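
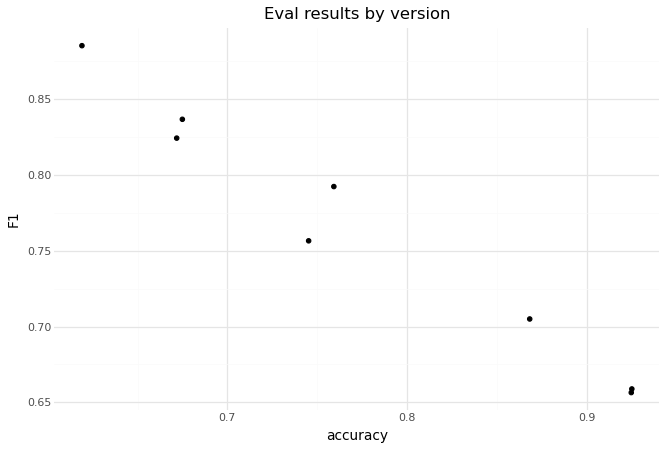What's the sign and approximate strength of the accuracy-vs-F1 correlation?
Points are negatively correlated; strong (|r| ≈ 1.0).

negative, strong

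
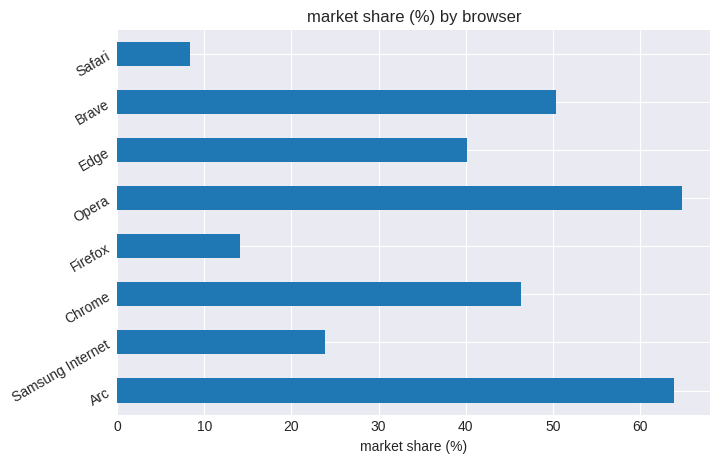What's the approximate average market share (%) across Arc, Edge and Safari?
(60 + 40 + 10) / 3 ≈ 37.

≈ 37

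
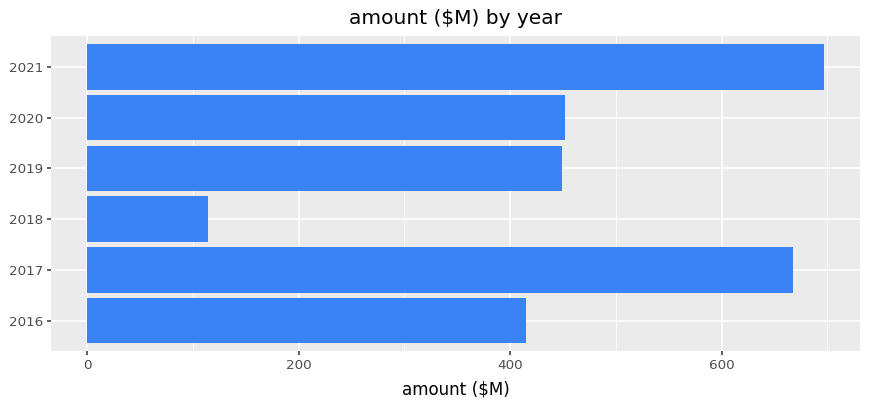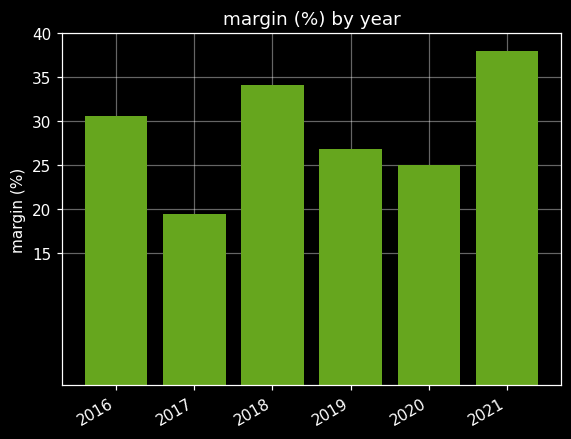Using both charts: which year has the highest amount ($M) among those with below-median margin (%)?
Chart 2 median margin (%) ≈ 30; below-median years: 2017, 2019, 2020. Among those, 2017 has the highest amount ($M) (≈ 700).

2017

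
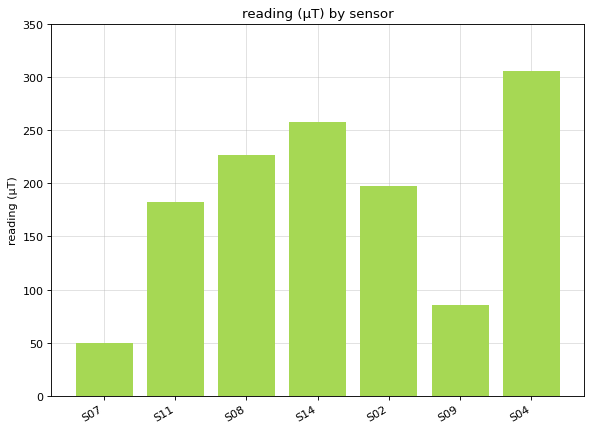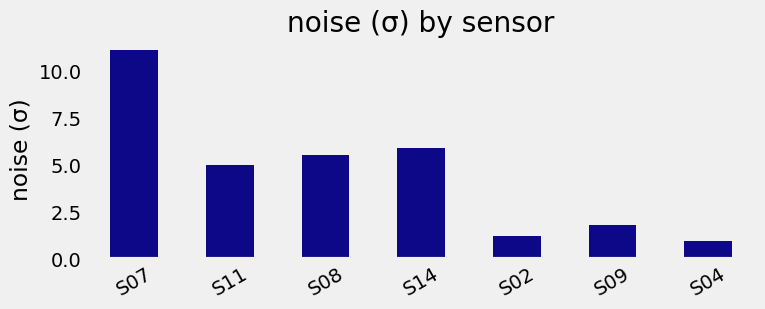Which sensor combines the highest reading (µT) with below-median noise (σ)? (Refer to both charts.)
S04

Chart 2 median noise (σ) ≈ 6; below-median sensors: S02, S09, S04. Among those, S04 has the highest reading (µT) (≈ 300).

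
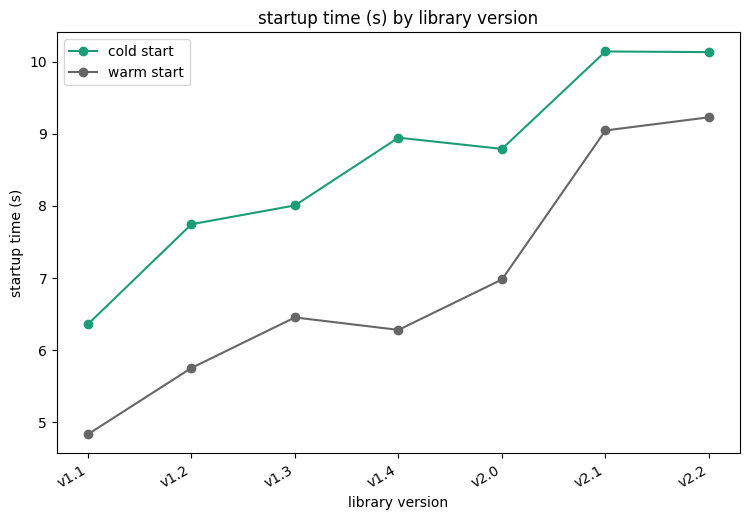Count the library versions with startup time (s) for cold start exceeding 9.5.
Above 9.5: v2.1, v2.2.

2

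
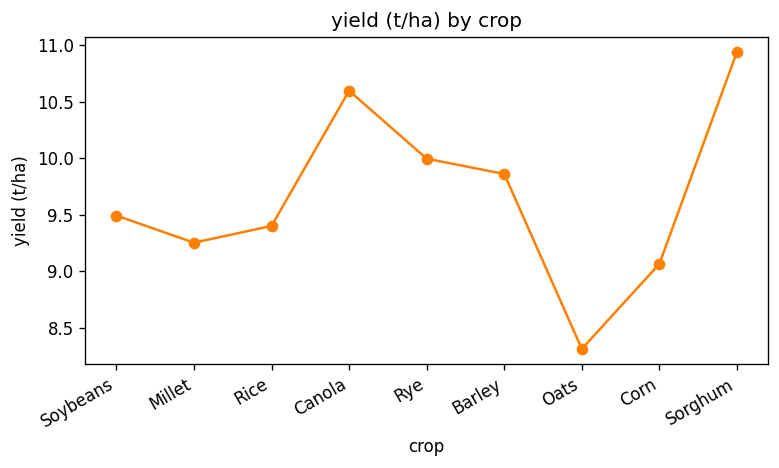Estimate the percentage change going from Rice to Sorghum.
Rice ≈ 9.5, Sorghum ≈ 11.0; (11.0 − 9.5) / 9.5 ≈ +15.8%.

≈ +15.8%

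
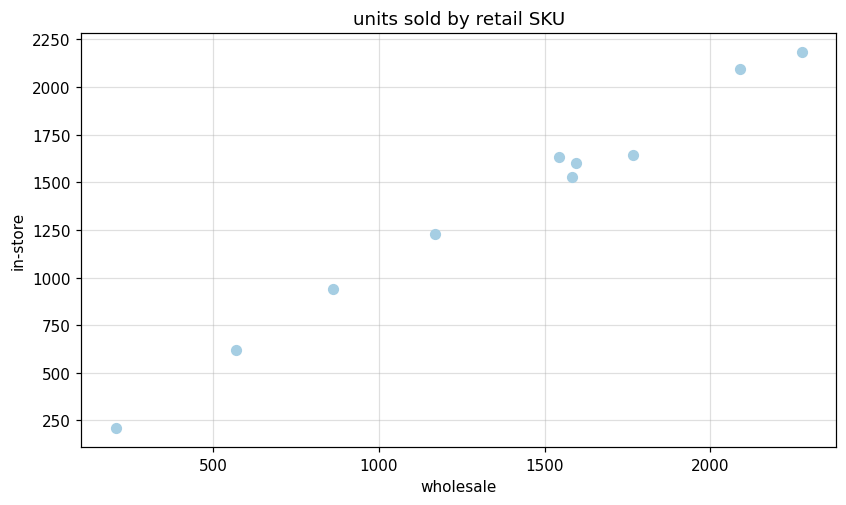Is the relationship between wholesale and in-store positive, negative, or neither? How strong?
Points are positively correlated; strong (|r| ≈ 1.0).

positive, strong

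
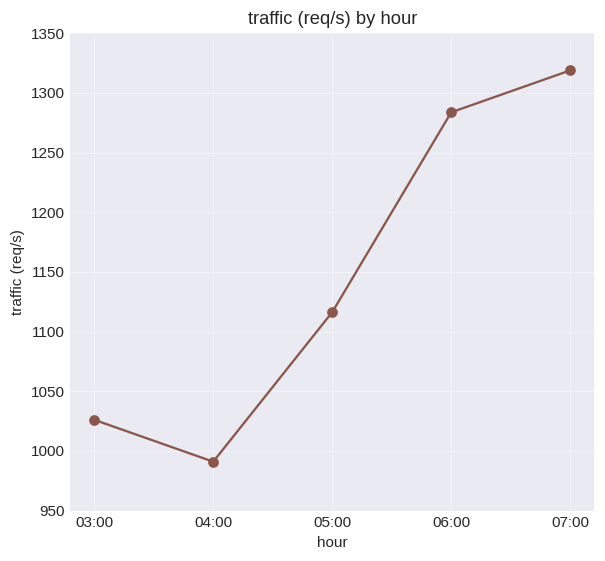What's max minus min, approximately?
≈ 300

Max 07:00 ≈ 1300, min 04:00 ≈ 1000; range ≈ 300.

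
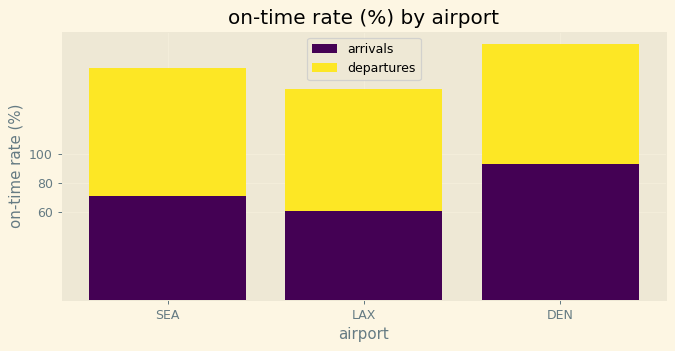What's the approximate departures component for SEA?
departures top ≈ 160, bottom ≈ 80; segment ≈ 80.

≈ 80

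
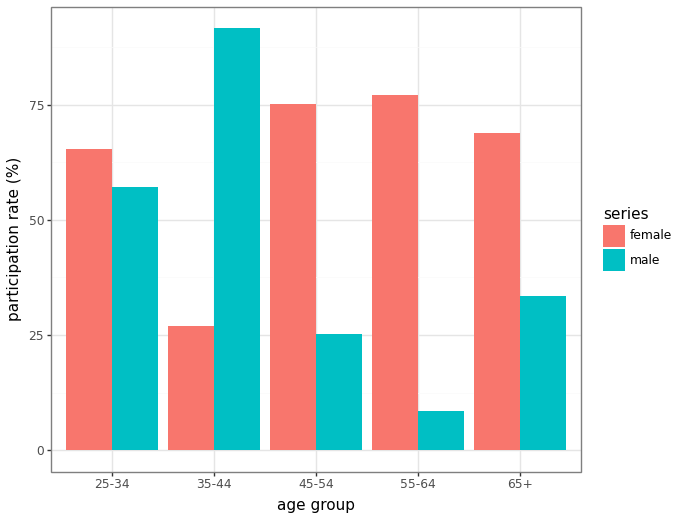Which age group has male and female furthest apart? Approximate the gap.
55-64: male ≈ 10, female ≈ 80 → gap ≈ 70. Next-largest (35-44) is only ≈ 60.

55-64, ≈ 70 %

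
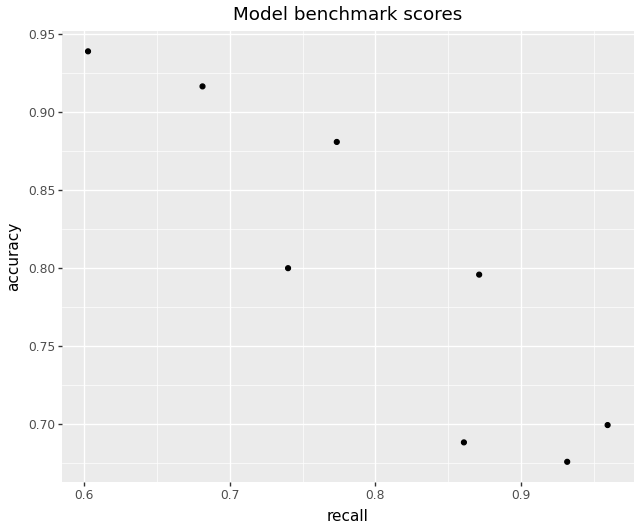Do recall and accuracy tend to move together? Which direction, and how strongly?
negative, strong

Points are negatively correlated; strong (|r| ≈ 0.9).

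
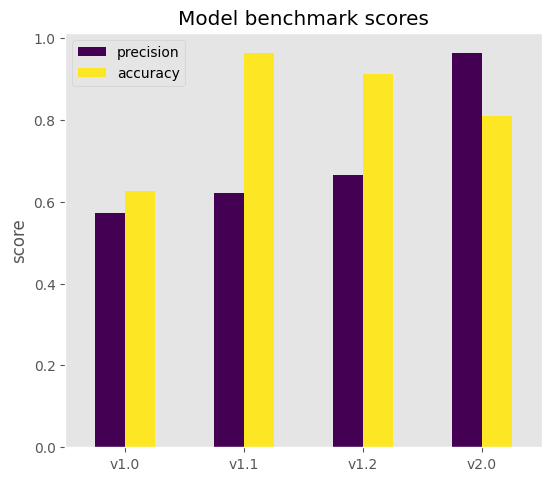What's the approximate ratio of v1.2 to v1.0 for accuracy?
v1.2 ≈ 0.9, v1.0 ≈ 0.6; 0.9/0.6 ≈ 1.5.

≈ 1.5×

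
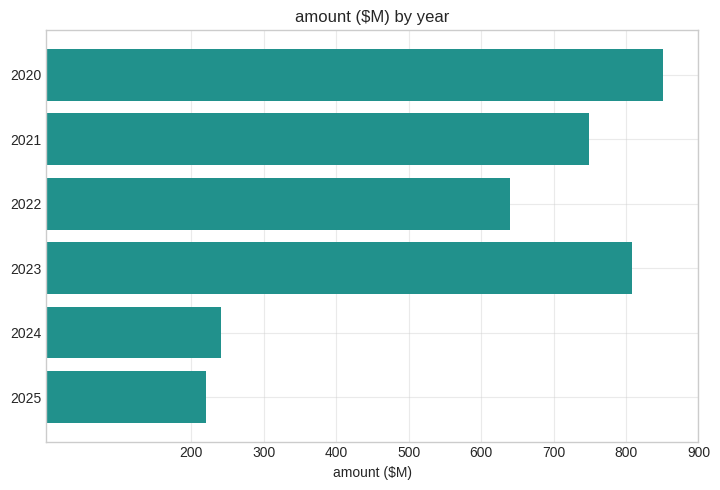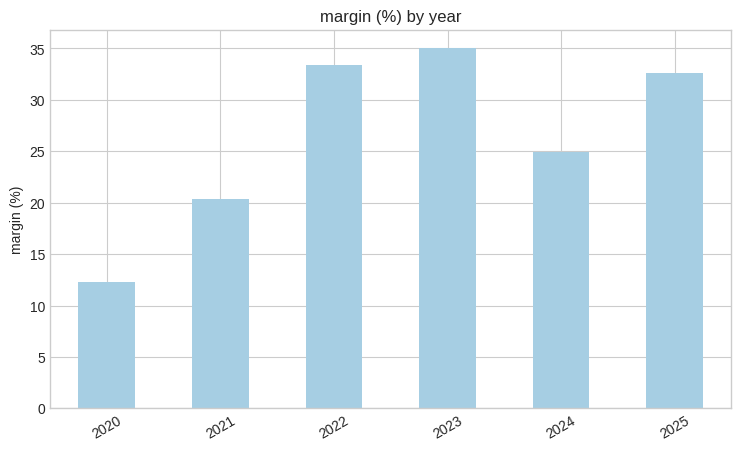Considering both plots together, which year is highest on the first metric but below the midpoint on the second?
2020

Chart 2 median margin (%) ≈ 30; below-median years: 2020, 2021, 2024. Among those, 2020 has the highest amount ($M) (≈ 900).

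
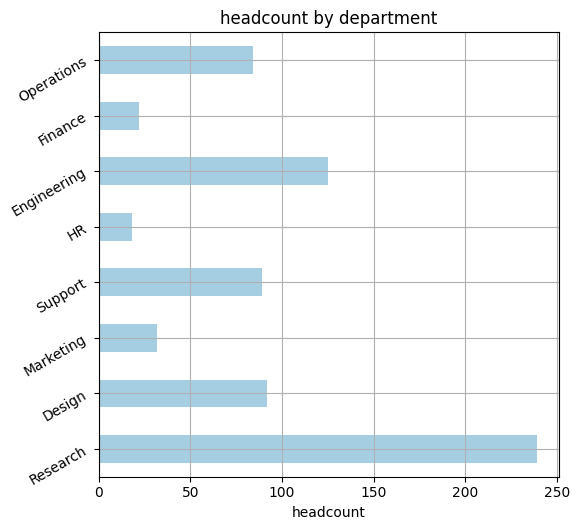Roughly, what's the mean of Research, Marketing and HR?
(240 + 40 + 20) / 3 ≈ 100.

≈ 100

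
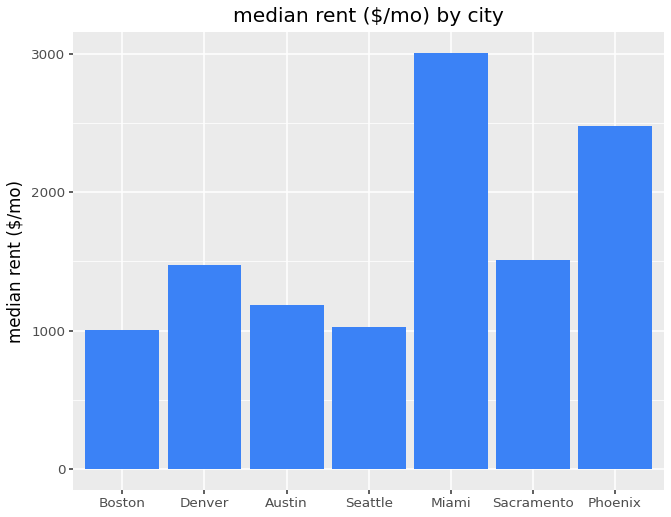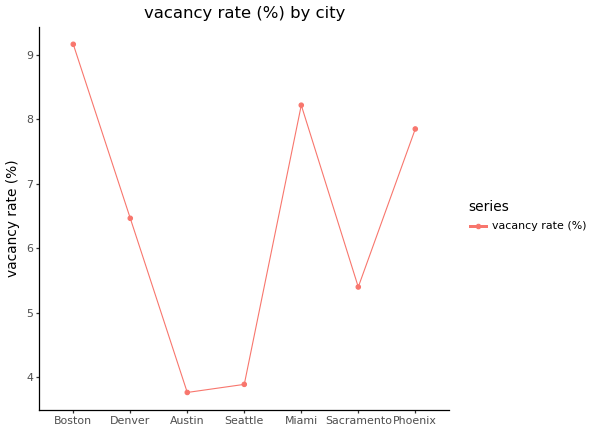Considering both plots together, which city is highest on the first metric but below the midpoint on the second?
Chart 2 median vacancy rate (%) ≈ 6; below-median cities: Austin, Seattle, Sacramento. Among those, Sacramento has the highest median rent ($/mo) (≈ 1500).

Sacramento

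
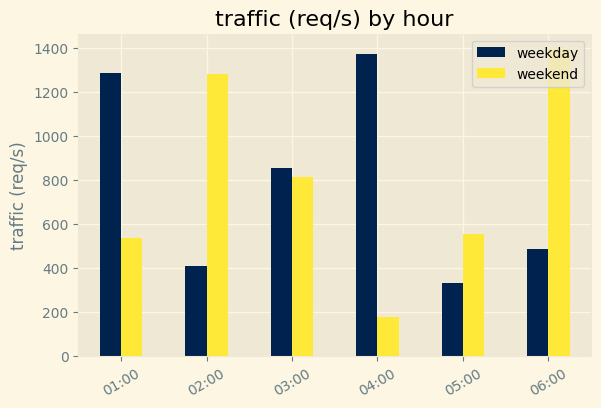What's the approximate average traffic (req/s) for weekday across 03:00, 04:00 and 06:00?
(800 + 1400 + 400) / 3 ≈ 867.

≈ 867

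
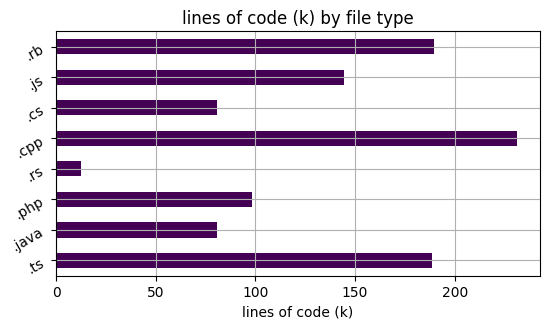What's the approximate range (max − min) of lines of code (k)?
≈ 220

Max .cpp ≈ 240, min .rs ≈ 20; range ≈ 220.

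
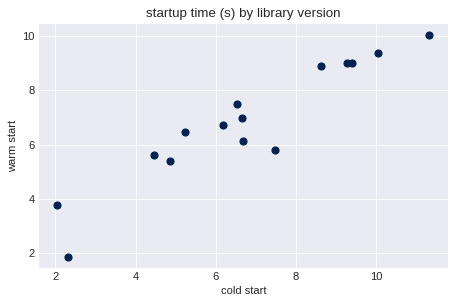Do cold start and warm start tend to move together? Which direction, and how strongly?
Points are positively correlated; strong (|r| ≈ 0.9).

positive, strong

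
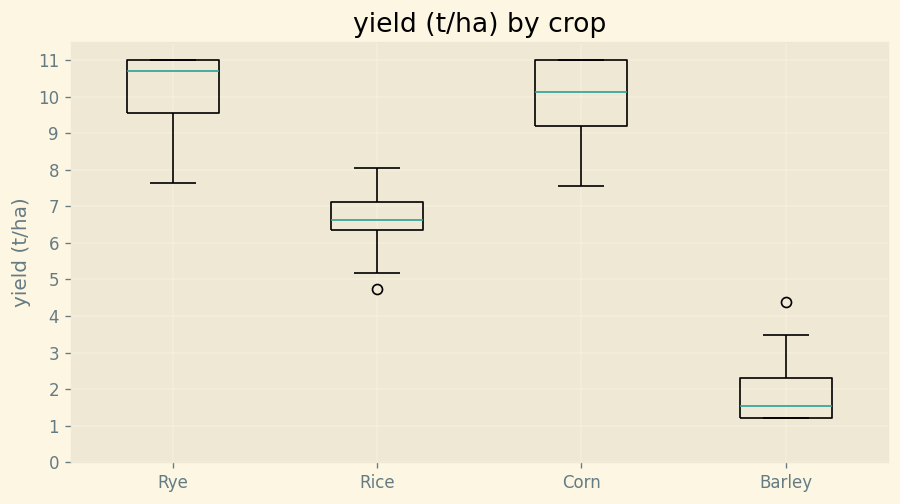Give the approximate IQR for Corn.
Q3 ≈ 11, Q1 ≈ 9; IQR ≈ 2.

≈ 2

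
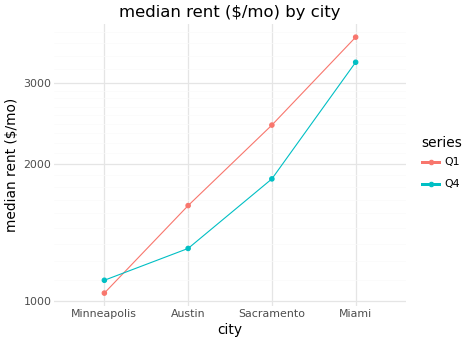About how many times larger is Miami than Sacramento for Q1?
≈ 1.6×

Miami ≈ 4000, Sacramento ≈ 2500; 4000/2500 ≈ 1.6.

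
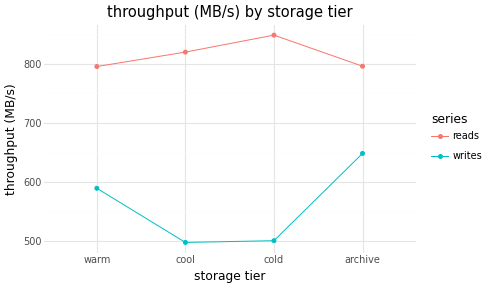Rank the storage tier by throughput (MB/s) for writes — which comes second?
warm

Top 3 for writes: archive ≈ 650, warm ≈ 600, cold ≈ 500.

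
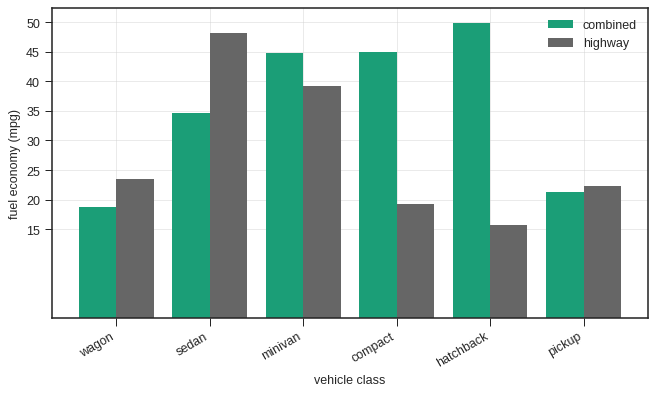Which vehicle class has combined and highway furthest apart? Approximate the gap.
hatchback: combined ≈ 50, highway ≈ 15 → gap ≈ 35. Next-largest (compact) is only ≈ 25.

hatchback, ≈ 35 mpg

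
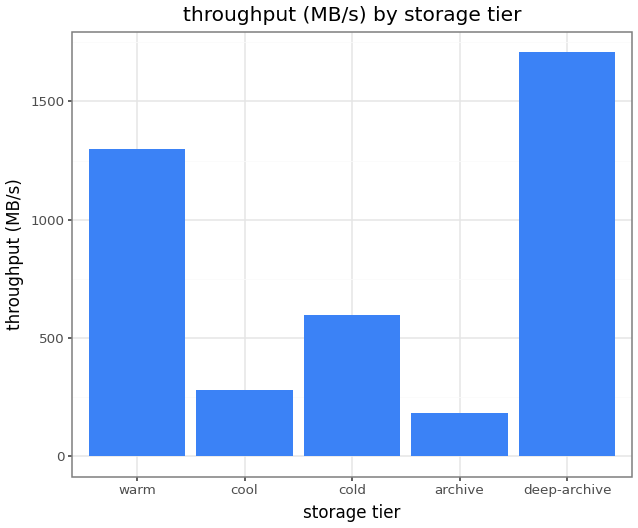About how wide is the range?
≈ 1600

Max deep-archive ≈ 1800, min archive ≈ 200; range ≈ 1600.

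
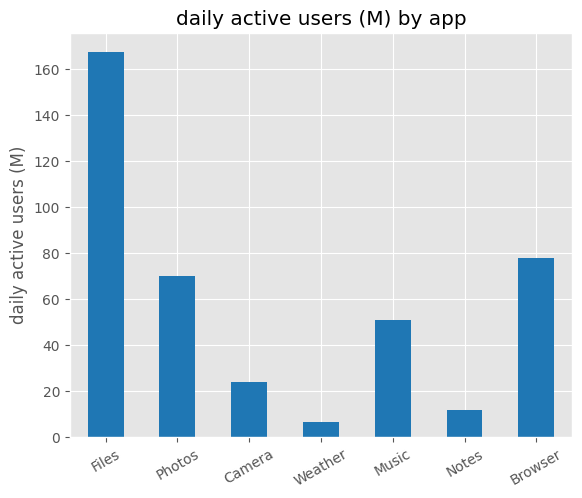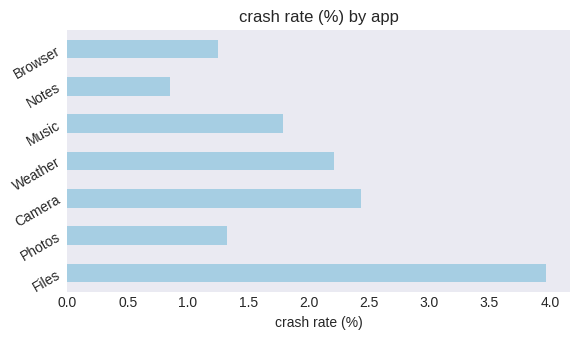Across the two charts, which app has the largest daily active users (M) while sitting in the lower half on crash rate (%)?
Chart 2 median crash rate (%) ≈ 2; below-median apps: Photos, Notes, Browser. Among those, Browser has the highest daily active users (M) (≈ 80).

Browser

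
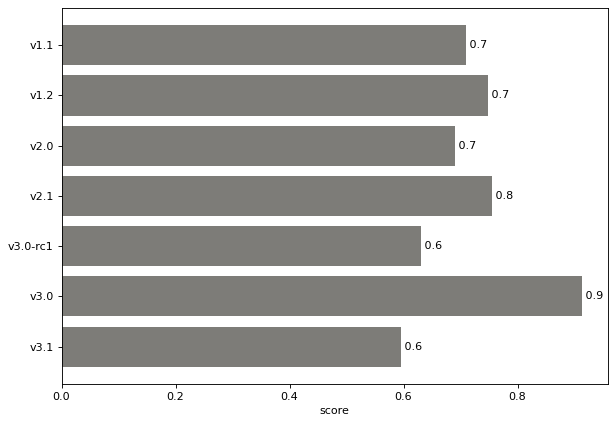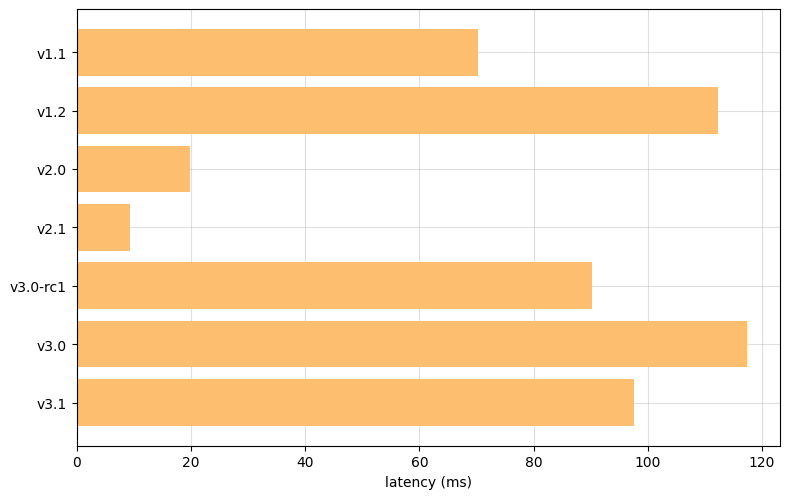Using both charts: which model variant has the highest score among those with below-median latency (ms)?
Chart 2 median latency (ms) ≈ 100; below-median model variants: v1.1, v2.0, v2.1. Among those, v2.1 has the highest score (≈ 0.8).

v2.1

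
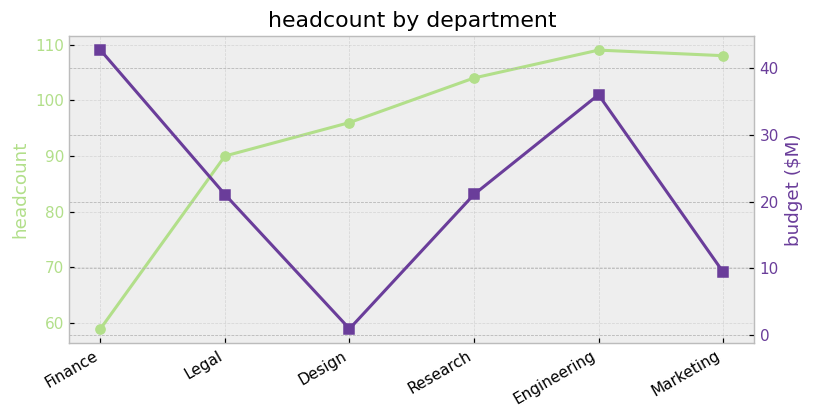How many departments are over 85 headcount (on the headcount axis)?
5

Above 85: Legal, Design, Research, Engineering, Marketing.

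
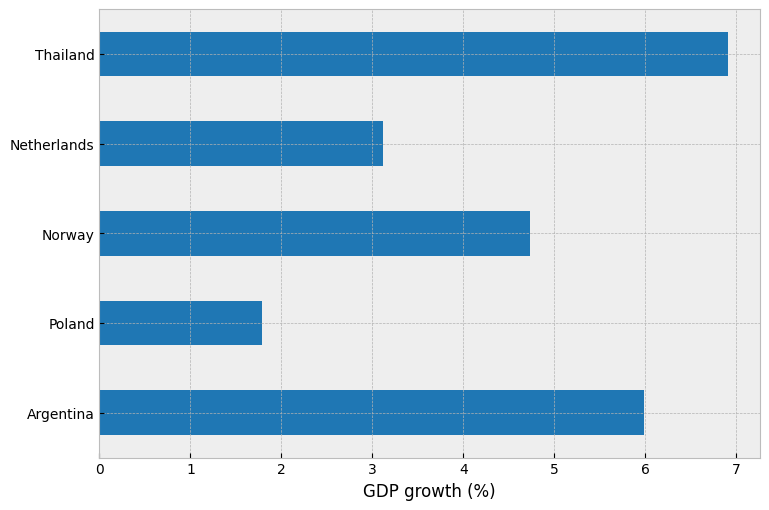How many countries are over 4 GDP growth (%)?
3

Above 4: Argentina, Norway, Thailand.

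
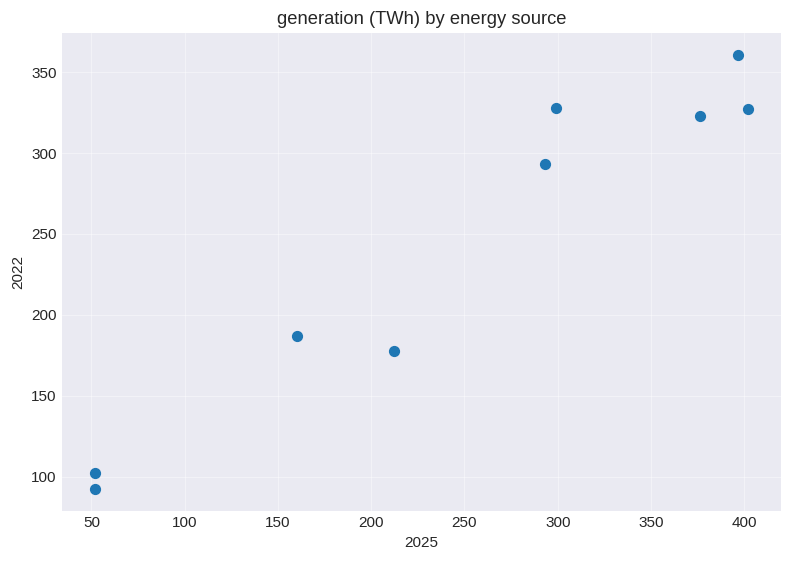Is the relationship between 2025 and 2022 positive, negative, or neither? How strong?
Points are positively correlated; strong (|r| ≈ 1.0).

positive, strong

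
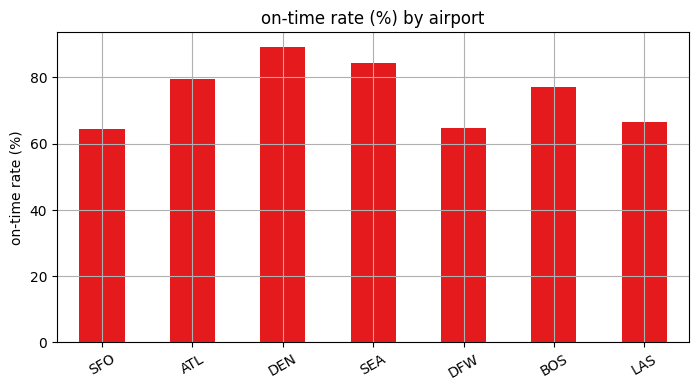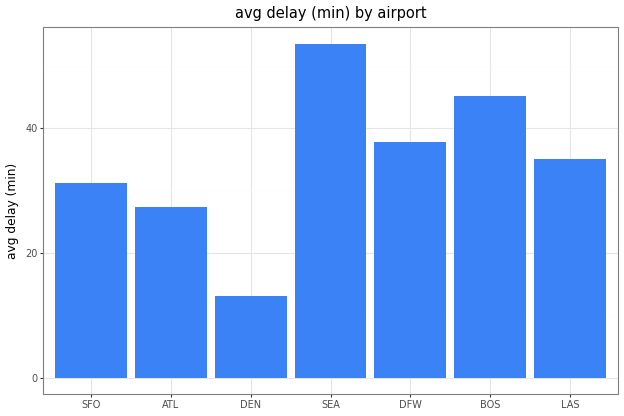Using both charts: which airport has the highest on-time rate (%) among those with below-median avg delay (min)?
Chart 2 median avg delay (min) ≈ 35; below-median airports: SFO, ATL, DEN. Among those, DEN has the highest on-time rate (%) (≈ 90).

DEN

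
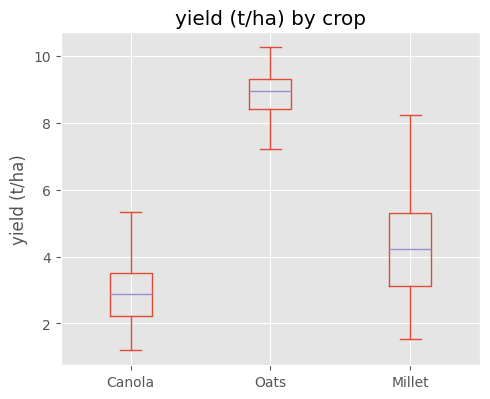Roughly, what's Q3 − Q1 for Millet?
Q3 ≈ 5, Q1 ≈ 3; IQR ≈ 2.

≈ 2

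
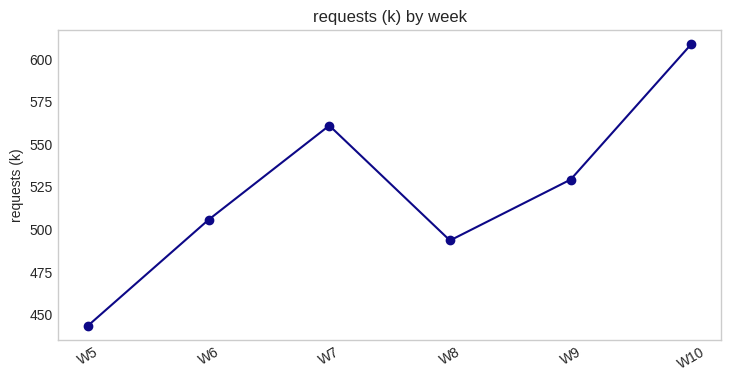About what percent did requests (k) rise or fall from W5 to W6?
W5 ≈ 440, W6 ≈ 500; (500 − 440) / 440 ≈ +13.6%.

≈ +13.6%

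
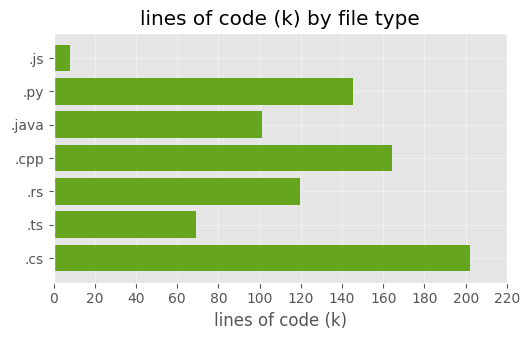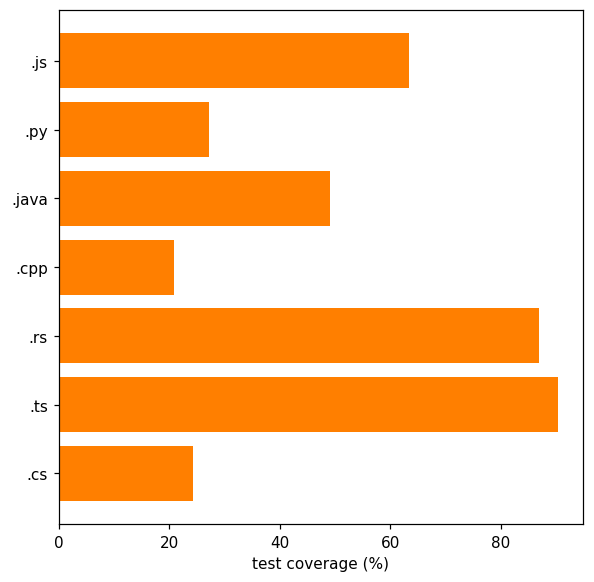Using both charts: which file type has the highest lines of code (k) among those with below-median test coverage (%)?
.cs

Chart 2 median test coverage (%) ≈ 50; below-median file types: .py, .cpp, .cs. Among those, .cs has the highest lines of code (k) (≈ 200).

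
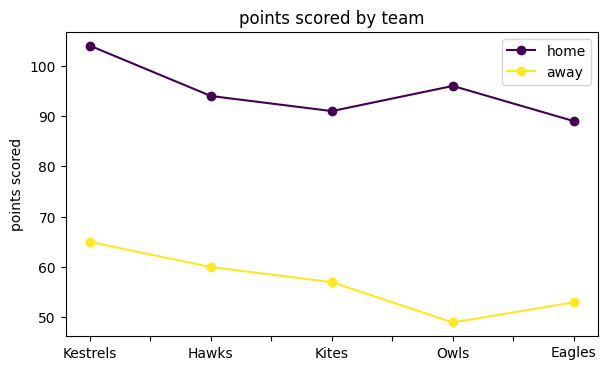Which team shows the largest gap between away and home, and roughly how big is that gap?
Owls: away ≈ 50, home ≈ 95 → gap ≈ 45. Next-largest (Kestrels) is only ≈ 40.

Owls, ≈ 45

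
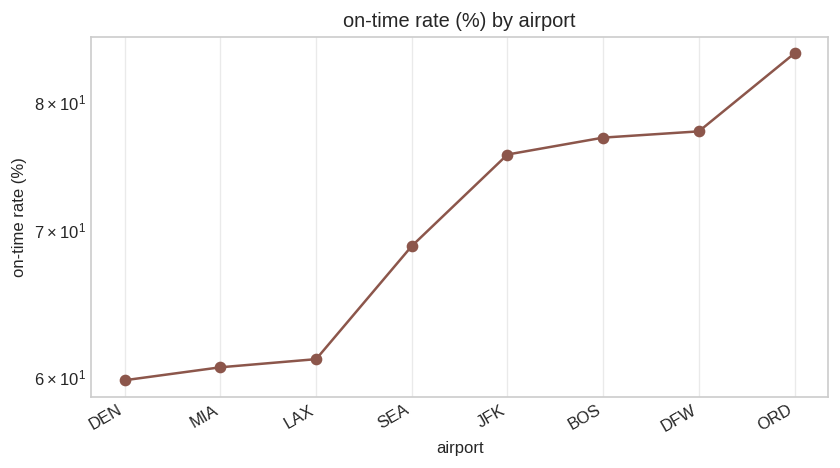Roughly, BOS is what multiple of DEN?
BOS ≈ 75, DEN ≈ 60; 75/60 ≈ 1.25.

≈ 1.25×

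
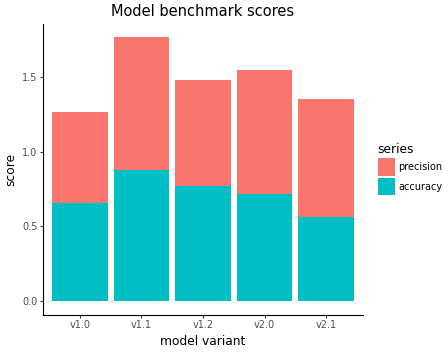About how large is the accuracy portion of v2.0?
≈ 0.8

accuracy top ≈ 0.8, bottom ≈ 0.0; segment ≈ 0.8.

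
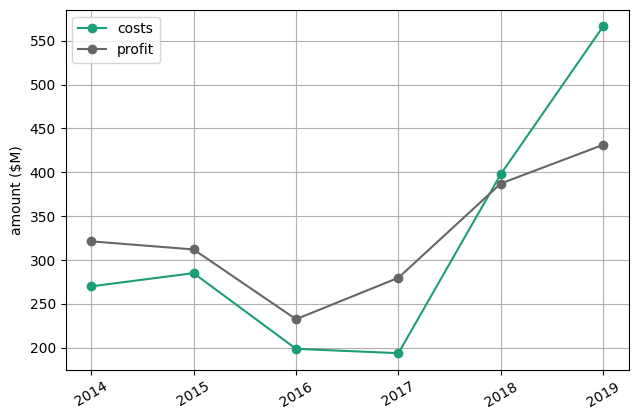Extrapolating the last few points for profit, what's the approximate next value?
≈ 525

Last three: 300, 400, 450 → slope ≈ 75/step → next ≈ 525.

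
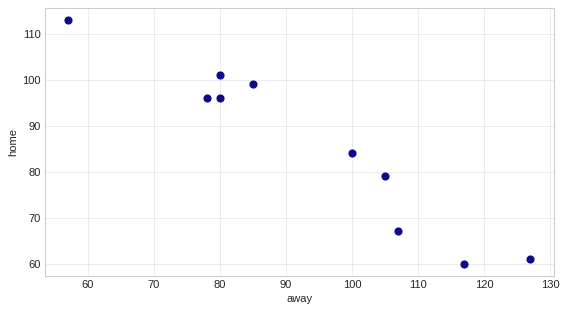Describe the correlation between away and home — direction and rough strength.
negative, strong

Points are negatively correlated; strong (|r| ≈ 1.0).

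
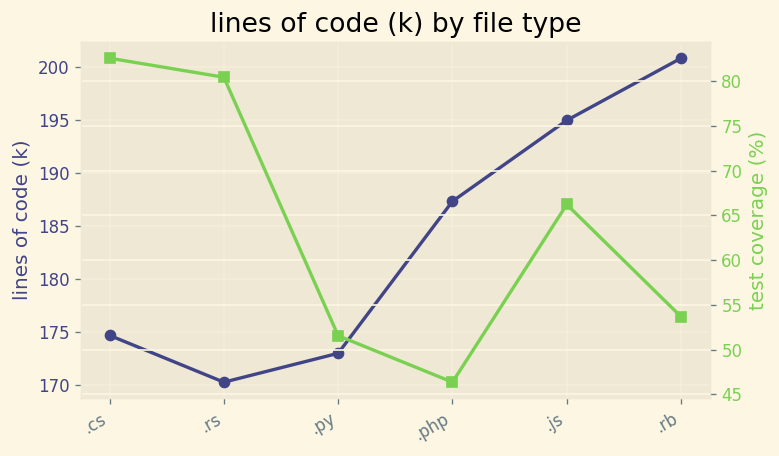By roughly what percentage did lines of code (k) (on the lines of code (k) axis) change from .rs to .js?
≈ +14.7%

.rs ≈ 170, .js ≈ 195; (195 − 170) / 170 ≈ +14.7%.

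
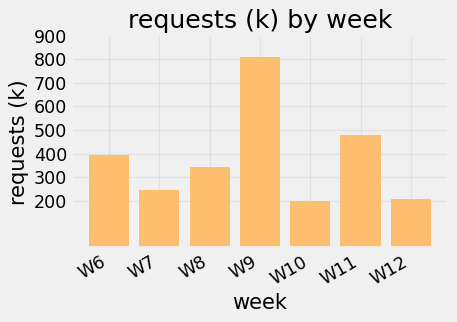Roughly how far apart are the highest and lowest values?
Max W9 ≈ 800, min W10 ≈ 200; range ≈ 600.

≈ 600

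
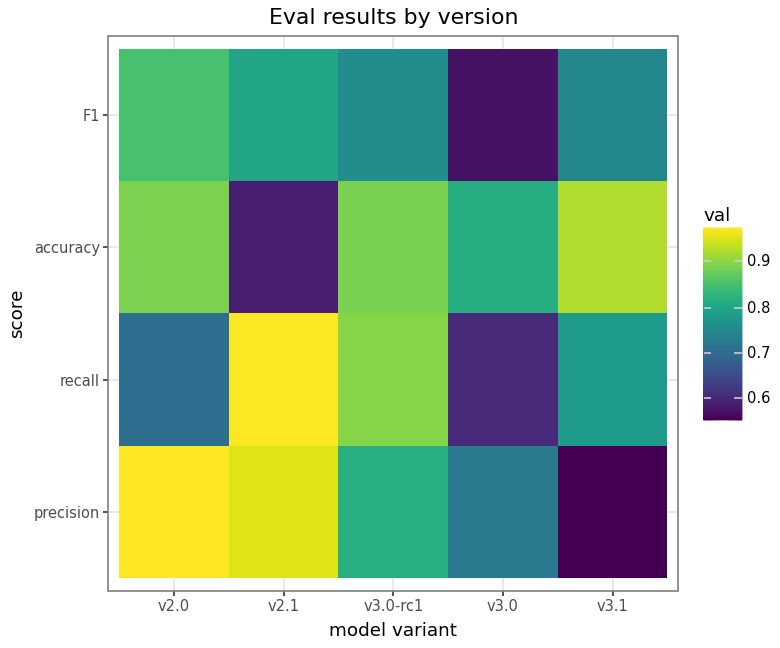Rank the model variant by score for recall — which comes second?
Top 3 for recall: v2.1 ≈ 0.95, v3.0-rc1 ≈ 0.90, v3.1 ≈ 0.80.

v3.0-rc1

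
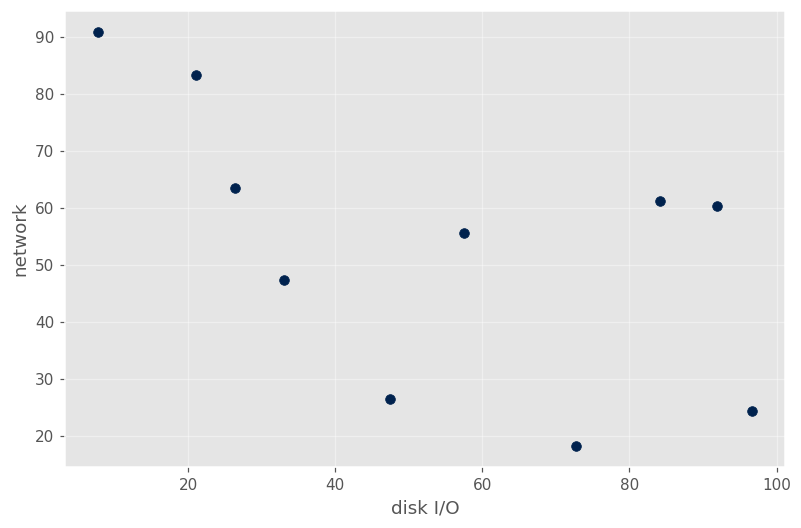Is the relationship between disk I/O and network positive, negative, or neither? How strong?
Points are negatively correlated; moderate (|r| ≈ 0.6).

negative, moderate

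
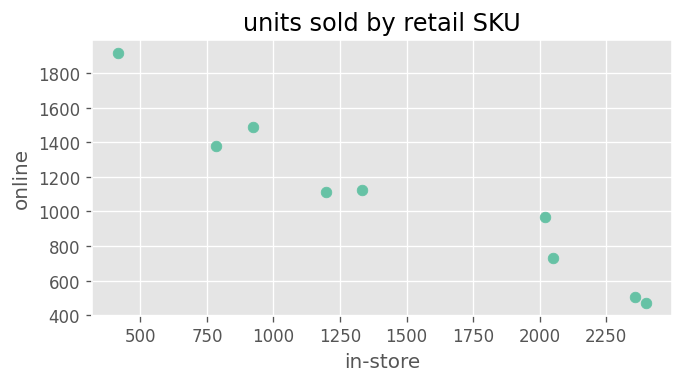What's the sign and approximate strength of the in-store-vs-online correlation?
Points are negatively correlated; strong (|r| ≈ 1.0).

negative, strong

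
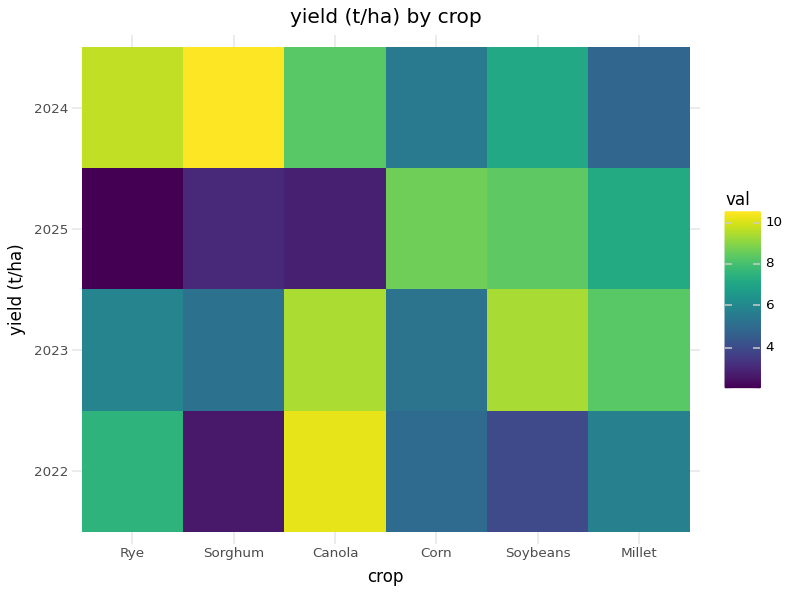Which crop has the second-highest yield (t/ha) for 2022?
Top 3 for 2022: Canola ≈ 10, Rye ≈ 8, Millet ≈ 6.

Rye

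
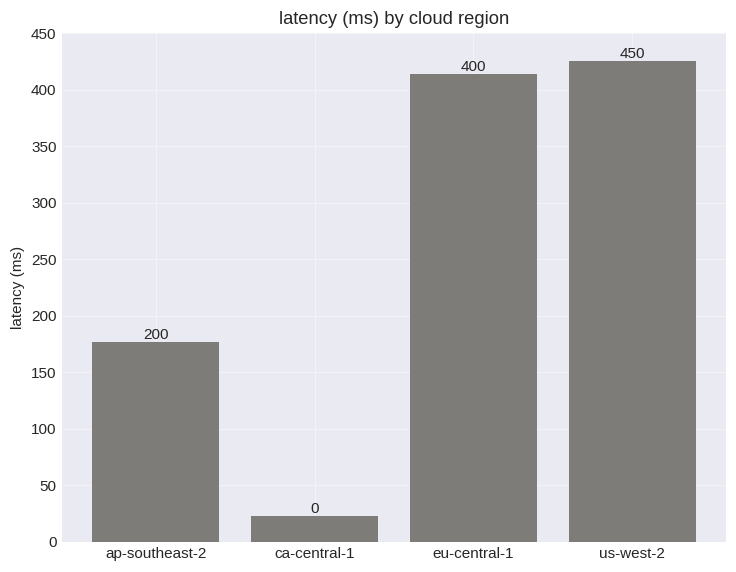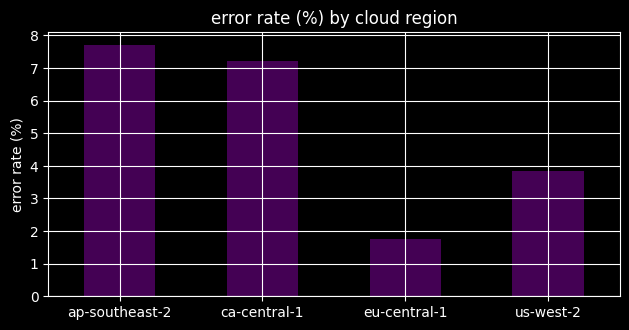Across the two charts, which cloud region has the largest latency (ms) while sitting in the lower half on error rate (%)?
Chart 2 median error rate (%) ≈ 6; below-median cloud regions: eu-central-1, us-west-2. Among those, us-west-2 has the highest latency (ms) (≈ 450).

us-west-2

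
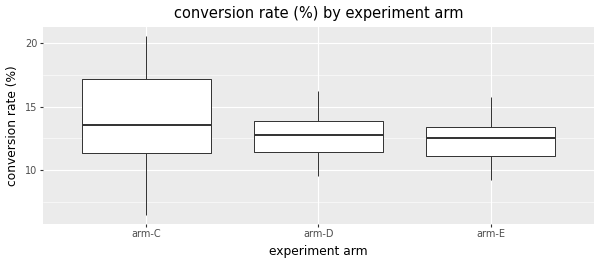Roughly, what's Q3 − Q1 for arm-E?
Q3 ≈ 13.4, Q1 ≈ 11.2; IQR ≈ 2.2.

≈ 2.2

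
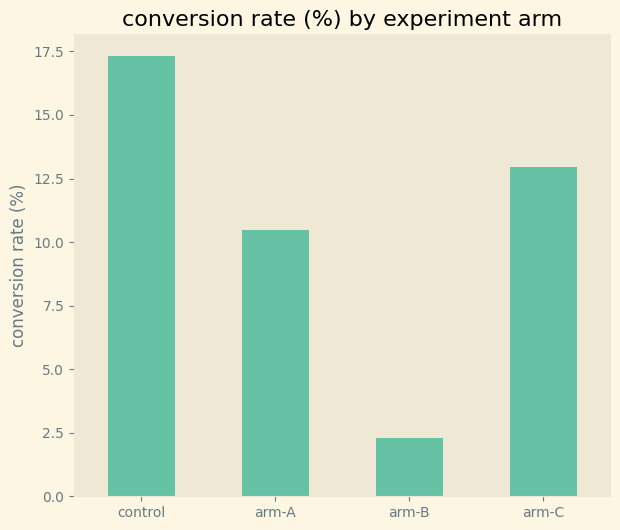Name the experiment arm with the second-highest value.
Top 3: control ≈ 18, arm-C ≈ 12, arm-A ≈ 10.

arm-C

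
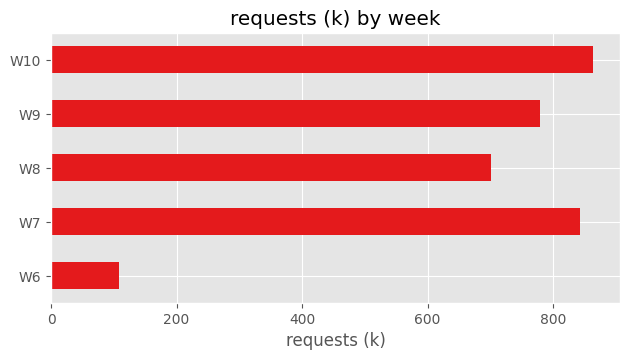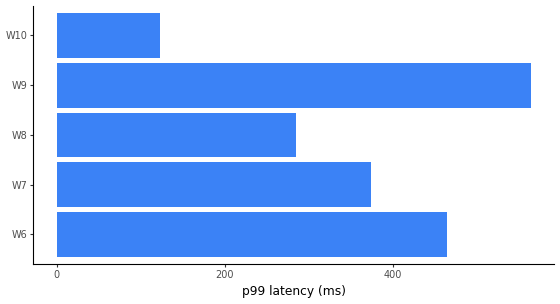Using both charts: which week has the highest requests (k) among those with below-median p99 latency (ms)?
Chart 2 median p99 latency (ms) ≈ 400; below-median weeks: W8, W10. Among those, W10 has the highest requests (k) (≈ 900).

W10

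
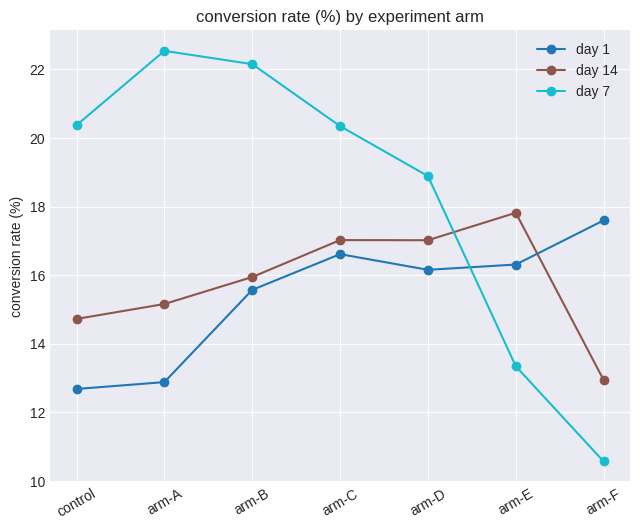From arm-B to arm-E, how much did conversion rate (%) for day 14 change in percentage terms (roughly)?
≈ +12.5%

arm-B ≈ 16, arm-E ≈ 18; (18 − 16) / 16 ≈ +12.5%.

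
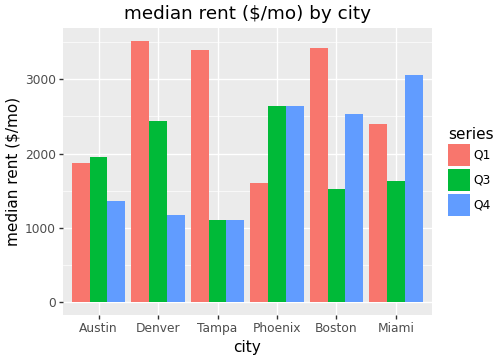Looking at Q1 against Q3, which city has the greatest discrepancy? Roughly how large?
Tampa, ≈ 2500 $/mo

Tampa: Q1 ≈ 3500, Q3 ≈ 1000 → gap ≈ 2500. Next-largest (Boston) is only ≈ 2000.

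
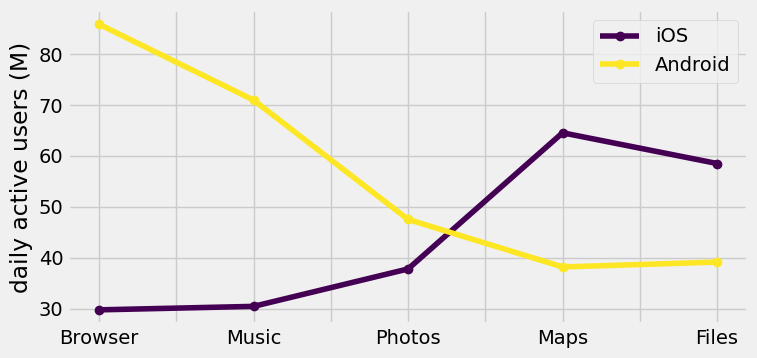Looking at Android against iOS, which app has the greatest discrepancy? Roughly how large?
Browser, ≈ 55 M

Browser: Android ≈ 85, iOS ≈ 30 → gap ≈ 55. Next-largest (Music) is only ≈ 40.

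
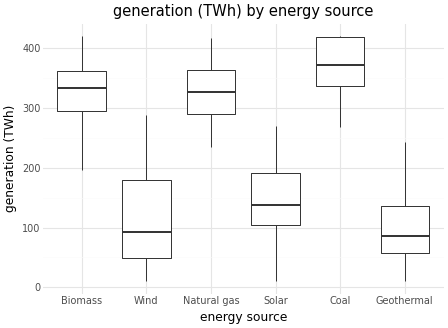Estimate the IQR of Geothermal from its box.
Q3 ≈ 125, Q1 ≈ 50; IQR ≈ 75.

≈ 75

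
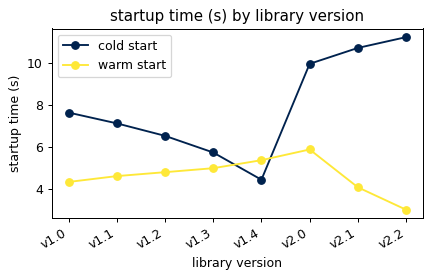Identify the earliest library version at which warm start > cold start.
v1.3: warm start ≈ 5 vs cold start ≈ 6 (not yet); v1.4: warm start ≈ 5 vs cold start ≈ 4 (first crossover).

v1.4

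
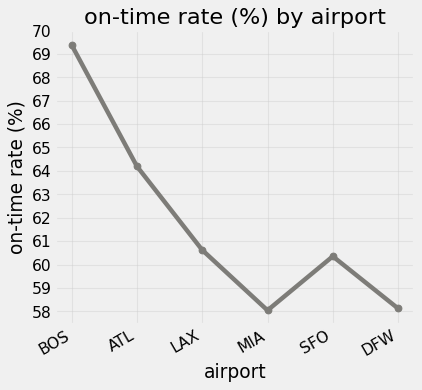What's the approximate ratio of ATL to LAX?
ATL ≈ 64, LAX ≈ 61; 64/61 ≈ 1.05.

≈ 1.05×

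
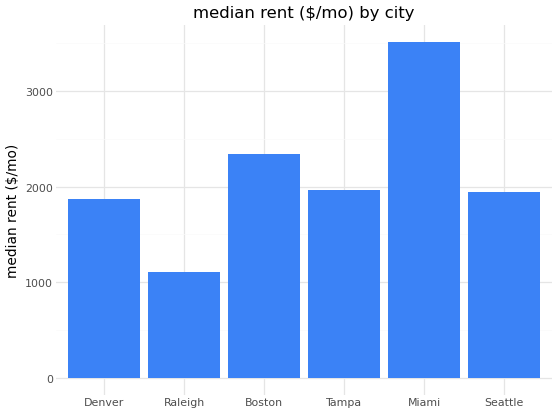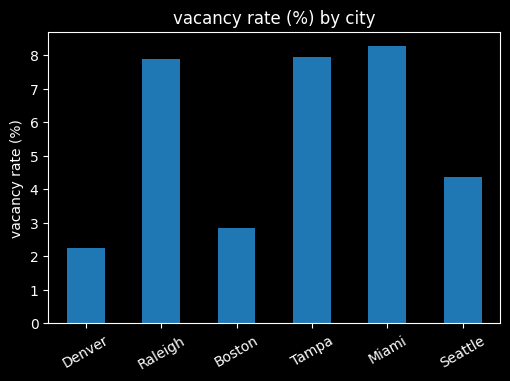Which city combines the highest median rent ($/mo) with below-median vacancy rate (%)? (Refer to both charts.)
Chart 2 median vacancy rate (%) ≈ 6; below-median cities: Denver, Boston, Seattle. Among those, Boston has the highest median rent ($/mo) (≈ 2500).

Boston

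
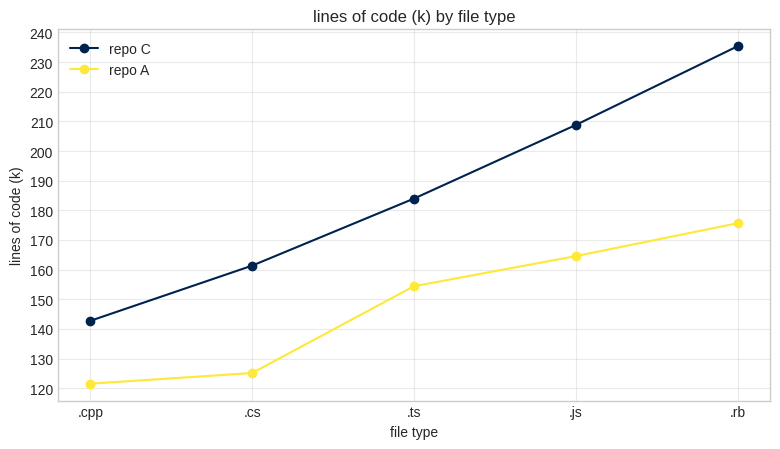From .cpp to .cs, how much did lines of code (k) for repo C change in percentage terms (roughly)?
≈ +14.3%

.cpp ≈ 140, .cs ≈ 160; (160 − 140) / 140 ≈ +14.3%.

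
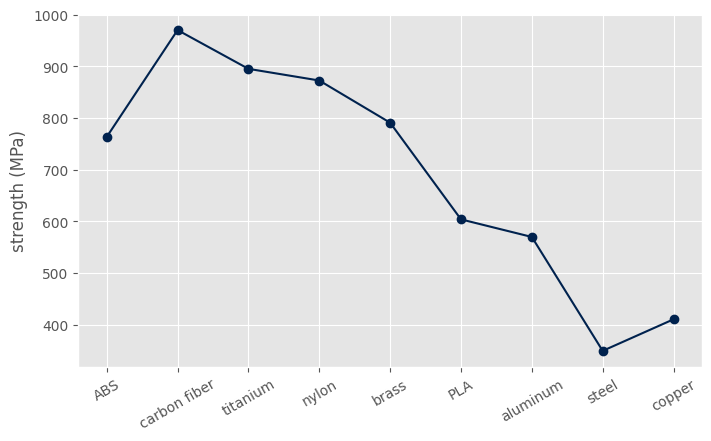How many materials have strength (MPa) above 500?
7

Above 500: ABS, carbon fiber, titanium, nylon, brass, PLA, aluminum.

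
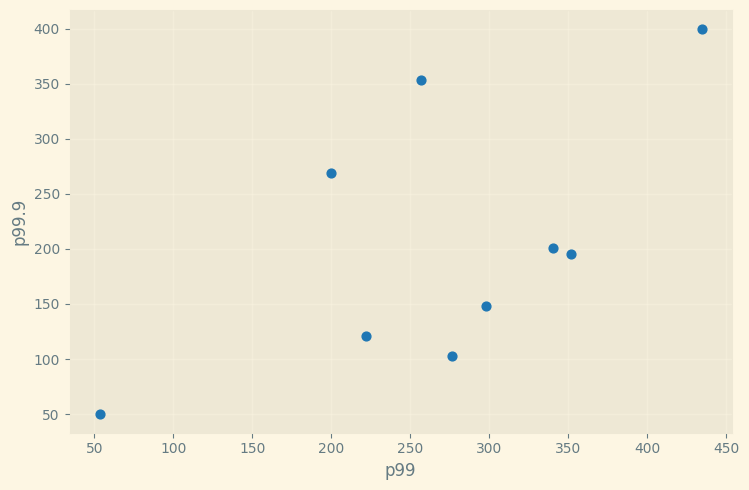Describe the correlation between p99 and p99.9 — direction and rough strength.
positive, moderate

Points are positively correlated; moderate (|r| ≈ 0.6).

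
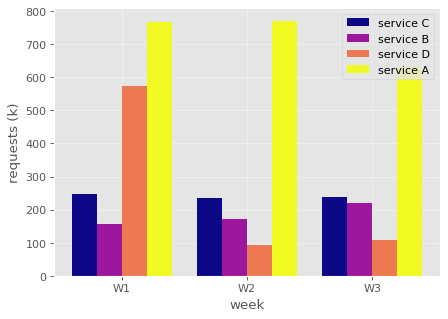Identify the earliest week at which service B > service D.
W1: service B ≈ 200 vs service D ≈ 600 (not yet); W2: service B ≈ 200 vs service D ≈ 100 (first crossover).

W2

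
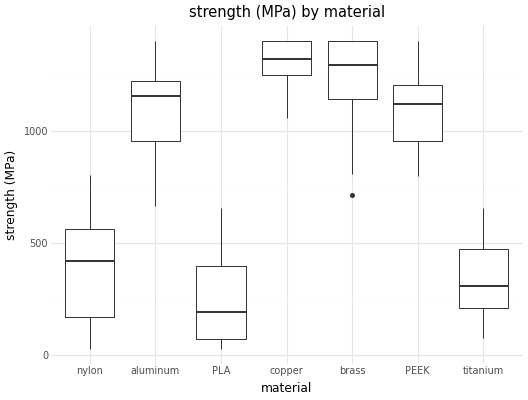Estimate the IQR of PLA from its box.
≈ 300

Q3 ≈ 400, Q1 ≈ 100; IQR ≈ 300.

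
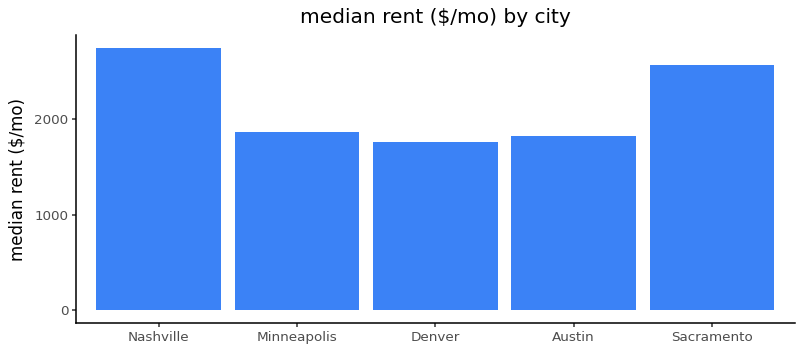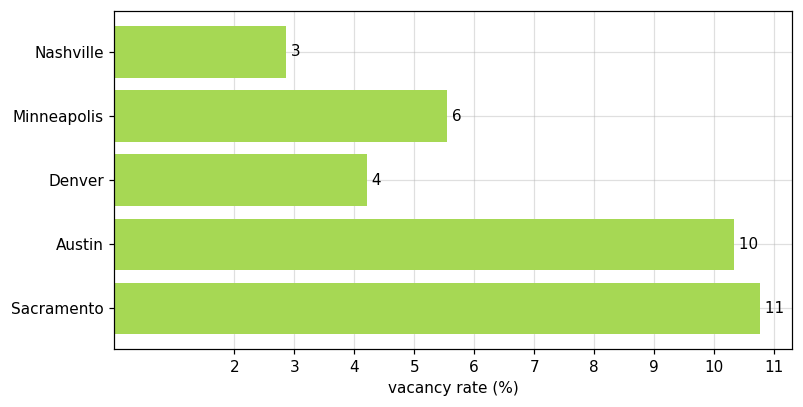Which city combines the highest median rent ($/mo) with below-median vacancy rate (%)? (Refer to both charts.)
Nashville

Chart 2 median vacancy rate (%) ≈ 6; below-median cities: Nashville, Denver. Among those, Nashville has the highest median rent ($/mo) (≈ 2500).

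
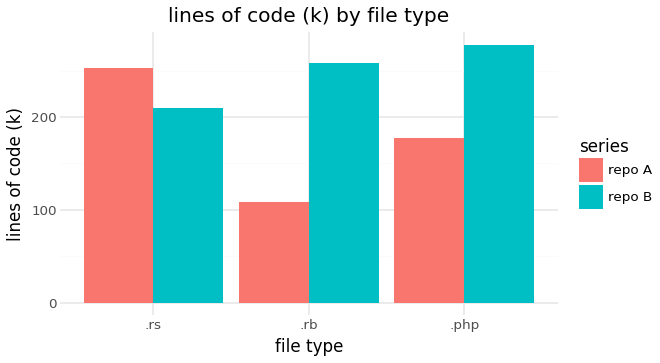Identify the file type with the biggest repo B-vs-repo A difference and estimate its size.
.rb, ≈ 150 k

.rb: repo B ≈ 250, repo A ≈ 100 → gap ≈ 150. Next-largest (.php) is only ≈ 100.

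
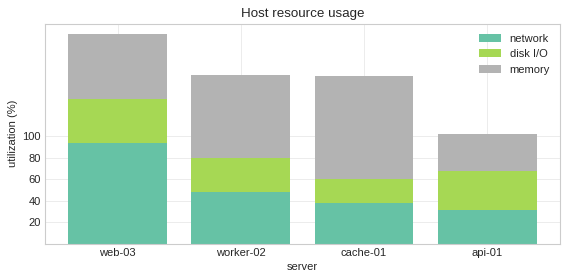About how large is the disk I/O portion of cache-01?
≈ 20

disk I/O top ≈ 60, bottom ≈ 40; segment ≈ 20.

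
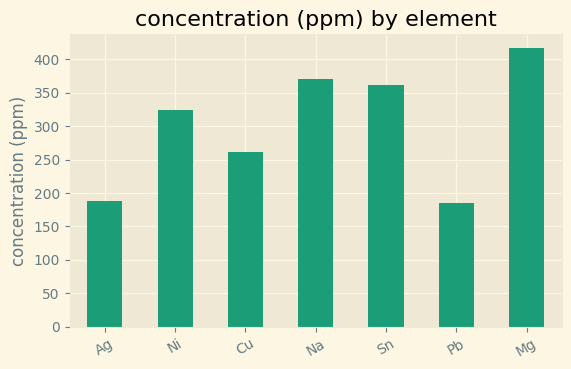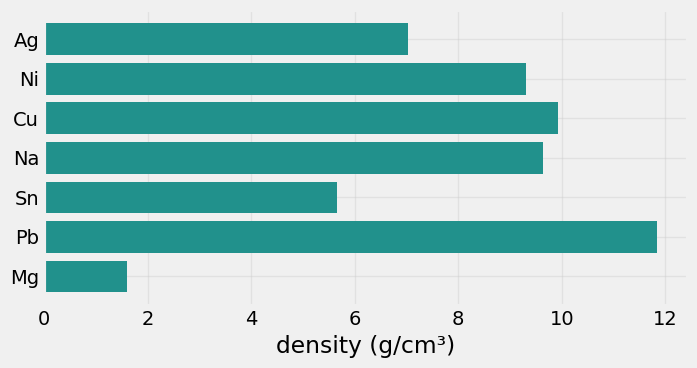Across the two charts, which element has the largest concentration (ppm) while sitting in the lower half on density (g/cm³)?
Chart 2 median density (g/cm³) ≈ 10; below-median elements: Ag, Sn, Mg. Among those, Mg has the highest concentration (ppm) (≈ 400).

Mg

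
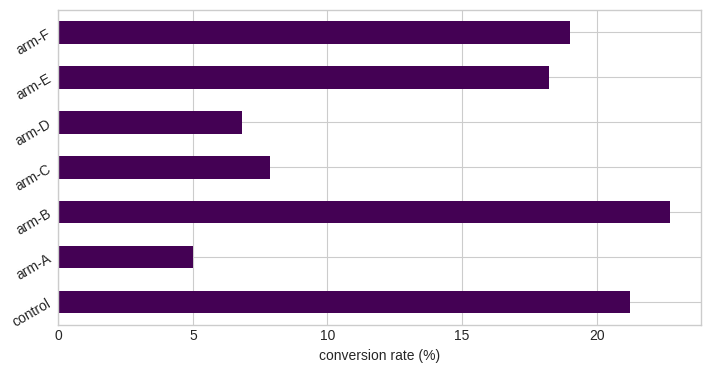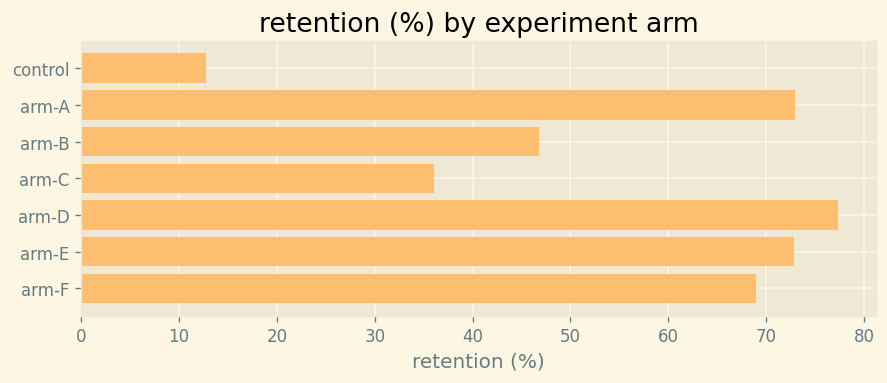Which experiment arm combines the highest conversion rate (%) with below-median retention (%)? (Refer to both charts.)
arm-B

Chart 2 median retention (%) ≈ 70; below-median experiment arms: control, arm-B, arm-C. Among those, arm-B has the highest conversion rate (%) (≈ 25).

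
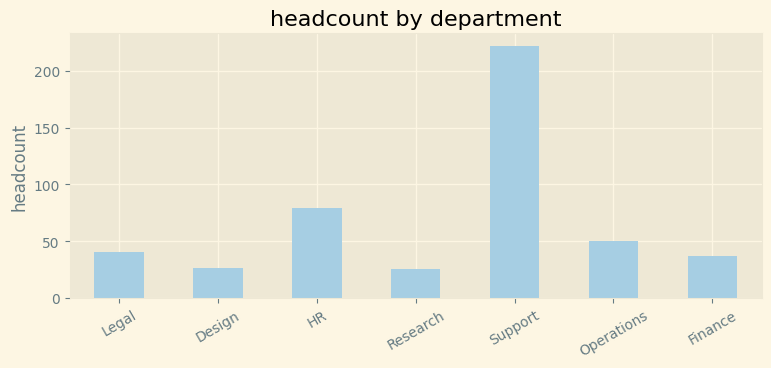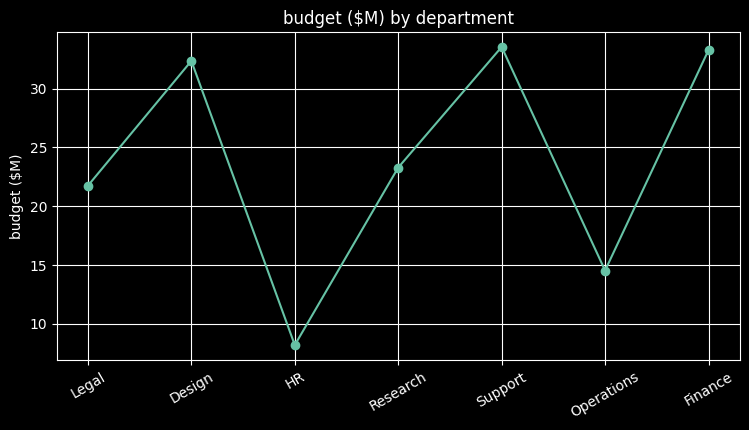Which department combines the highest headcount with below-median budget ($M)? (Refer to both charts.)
Chart 2 median budget ($M) ≈ 25; below-median departments: Legal, HR, Operations. Among those, HR has the highest headcount (≈ 75).

HR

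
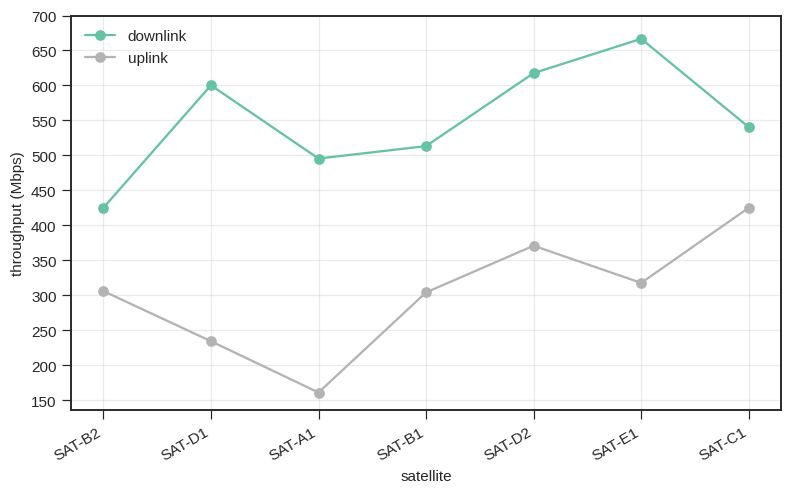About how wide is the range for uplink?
Max SAT-C1 ≈ 450, min SAT-A1 ≈ 150; range ≈ 300.

≈ 300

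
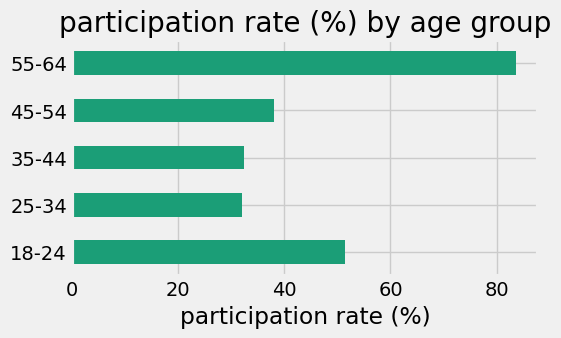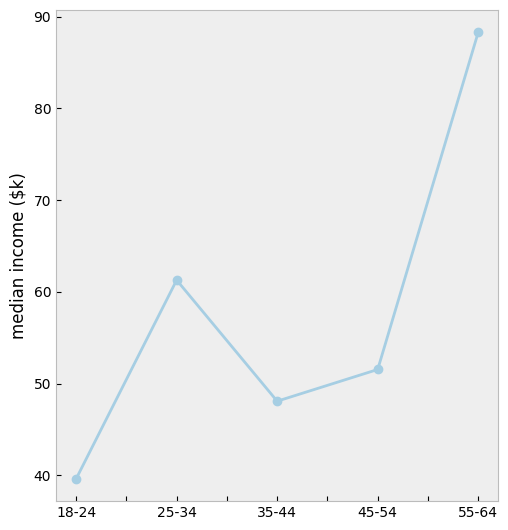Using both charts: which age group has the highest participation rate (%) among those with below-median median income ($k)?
18-24

Chart 2 median median income ($k) ≈ 50; below-median age groups: 18-24, 35-44. Among those, 18-24 has the highest participation rate (%) (≈ 50).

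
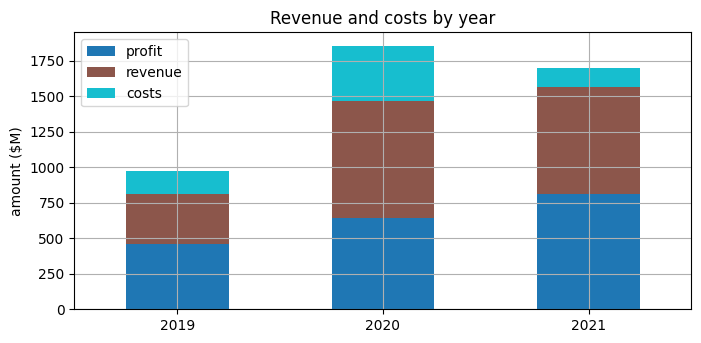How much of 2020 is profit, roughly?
≈ 600

profit top ≈ 600, bottom ≈ 0; segment ≈ 600.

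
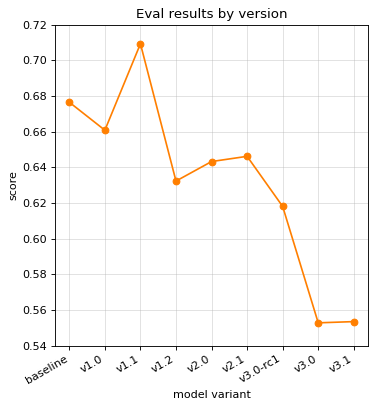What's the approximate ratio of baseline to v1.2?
≈ 1.06×

baseline ≈ 0.68, v1.2 ≈ 0.64; 0.68/0.64 ≈ 1.06.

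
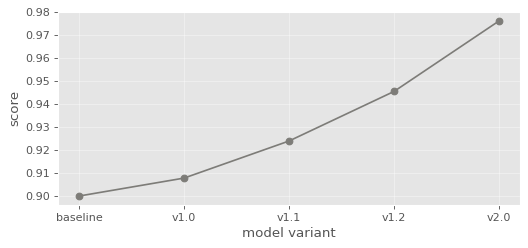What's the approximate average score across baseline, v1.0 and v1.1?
(0.90 + 0.91 + 0.92) / 3 ≈ 0.91.

≈ 0.91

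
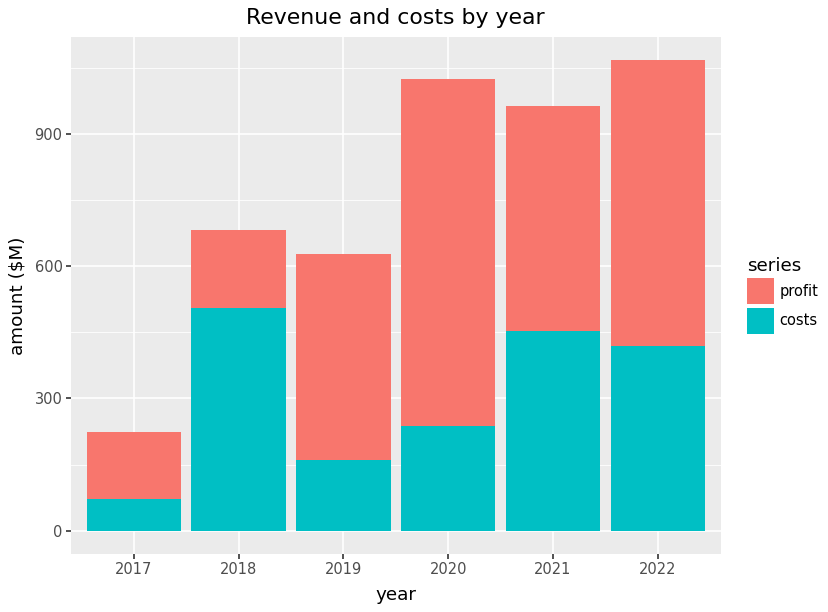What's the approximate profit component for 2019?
profit top ≈ 600, bottom ≈ 200; segment ≈ 400.

≈ 400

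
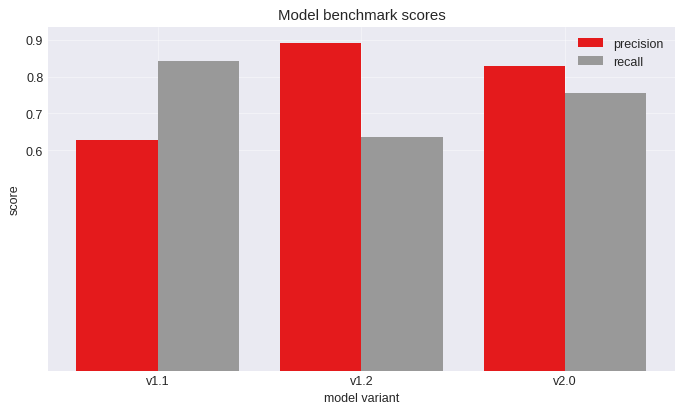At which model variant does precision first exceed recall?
v1.1: precision ≈ 0.6 vs recall ≈ 0.8 (not yet); v1.2: precision ≈ 0.9 vs recall ≈ 0.6 (first crossover).

v1.2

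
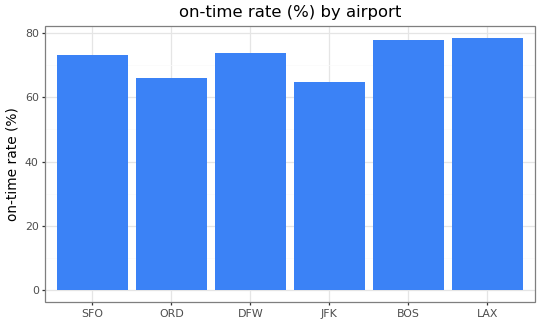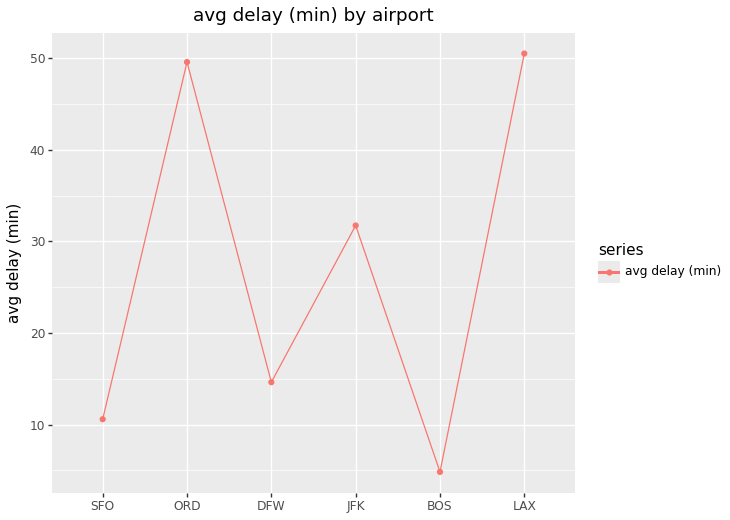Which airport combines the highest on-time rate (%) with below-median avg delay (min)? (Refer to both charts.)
BOS

Chart 2 median avg delay (min) ≈ 25; below-median airports: SFO, DFW, BOS. Among those, BOS has the highest on-time rate (%) (≈ 80).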